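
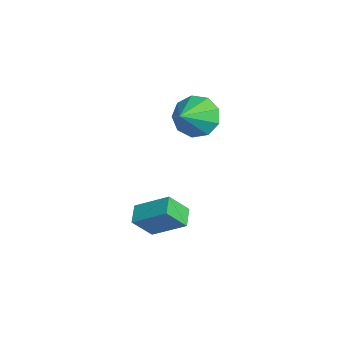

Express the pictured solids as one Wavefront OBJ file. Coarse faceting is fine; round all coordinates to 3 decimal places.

v 0.591 0.411 -3.502
v 1.226 1.613 -2.62
v 0.413 1.173 -4.412
v 1.048 2.375 -3.53
v 1.372 0.225 -3.81
v 2.007 1.427 -2.928
v 1.194 0.987 -4.72
v 1.829 2.189 -3.838
v -3.584 3.233 -1.685
v -2.874 3.618 -2.292
v -2.396 2.447 -0.795
v -2.989 4.046 -1.761
v -3.382 4.093 -1.195
v -3.87 3.738 -0.858
v -4.224 3.147 -0.909
v -4.278 2.596 -1.322
v -4.008 2.344 -1.906
v -3.539 2.507 -2.386
v -3.091 3.011 -2.539
f 2 4 1
f 5 2 1
f 1 4 3
f 3 5 1
f 2 8 4
f 6 2 5
f 6 8 2
f 4 8 3
f 7 5 3
f 3 8 7
f 7 6 5
f 8 6 7
f 10 9 12
f 10 12 11
f 12 9 13
f 12 13 11
f 13 9 14
f 13 14 11
f 14 9 15
f 14 15 11
f 15 9 16
f 15 16 11
f 16 9 17
f 16 17 11
f 17 9 18
f 17 18 11
f 18 9 19
f 18 19 11
f 19 9 10
f 19 10 11



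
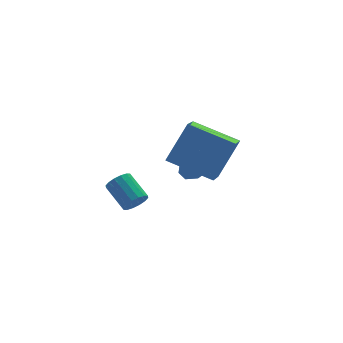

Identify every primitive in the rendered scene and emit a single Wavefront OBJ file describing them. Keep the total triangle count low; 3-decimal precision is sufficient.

v 1.325 1.024 0.766
v 1.936 0.743 1.142
v 0.675 0.956 1.774
v 1.908 1.332 1.163
v 1.539 1.739 0.952
v 1.044 1.728 0.633
v 0.713 1.304 0.391
v 0.741 0.716 0.37
v 1.11 0.308 0.581
v 1.605 0.319 0.9
v -0.845 2.104 -1.521
v -0.322 2.341 -1.728
v -0.592 3.533 -1.045
v -1.115 3.296 -0.839
v -0.538 2.417 -1.946
v -0.808 3.609 -1.263
v -0.836 2.409 -2.05
v -1.106 3.601 -1.367
v -1.136 2.319 -2.012
v -1.406 3.511 -1.33
v -1.359 2.172 -1.843
v -1.629 3.364 -1.161
v -1.443 2.007 -1.588
v -1.714 3.199 -0.905
v -1.368 1.867 -1.315
v -1.638 3.059 -0.632
v -1.152 1.791 -1.097
v -1.422 2.983 -0.414
v -0.854 1.799 -0.993
v -1.124 2.991 -0.31
v -0.554 1.889 -1.03
v -0.824 3.081 -0.348
v -0.331 2.036 -1.199
v -0.601 3.228 -0.517
v -0.246 2.201 -1.455
v -0.517 3.393 -0.772
v -0.894 -0.932 3.05
v 0.186 -0.643 4.659
v -0.164 0.108 2.373
v 0.916 0.398 3.982
v 0.484 -2.338 2.378
v 1.564 -2.048 3.987
v 1.214 -1.297 1.701
v 2.294 -1.008 3.31
f 2 1 4
f 2 4 3
f 4 1 5
f 4 5 3
f 5 1 6
f 5 6 3
f 6 1 7
f 6 7 3
f 7 1 8
f 7 8 3
f 8 1 9
f 8 9 3
f 9 1 10
f 9 10 3
f 10 1 2
f 10 2 3
f 12 11 15
f 12 15 13
f 13 15 16
f 13 16 14
f 15 11 17
f 15 17 16
f 16 17 18
f 16 18 14
f 17 11 19
f 17 19 18
f 18 19 20
f 18 20 14
f 19 11 21
f 19 21 20
f 20 21 22
f 20 22 14
f 21 11 23
f 21 23 22
f 22 23 24
f 22 24 14
f 23 11 25
f 23 25 24
f 24 25 26
f 24 26 14
f 25 11 27
f 25 27 26
f 26 27 28
f 26 28 14
f 27 11 29
f 27 29 28
f 28 29 30
f 28 30 14
f 29 11 31
f 29 31 30
f 30 31 32
f 30 32 14
f 31 11 33
f 31 33 32
f 32 33 34
f 32 34 14
f 33 11 35
f 33 35 34
f 34 35 36
f 34 36 14
f 35 11 12
f 35 12 36
f 36 12 13
f 36 13 14
f 38 40 37
f 41 38 37
f 37 40 39
f 39 41 37
f 38 44 40
f 42 38 41
f 42 44 38
f 40 44 39
f 43 41 39
f 39 44 43
f 43 42 41
f 44 42 43



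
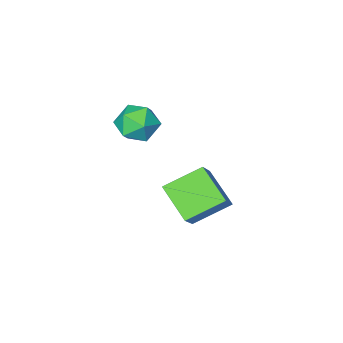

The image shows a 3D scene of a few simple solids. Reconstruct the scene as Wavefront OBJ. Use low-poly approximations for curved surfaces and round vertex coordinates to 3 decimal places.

v -3.716 4.356 -2.148
v -3.667 2.597 -1.04
v -2.732 5.242 -0.785
v -2.682 3.482 0.323
v -1.938 3.818 -3.083
v -1.888 2.058 -1.975
v -0.953 4.703 -1.72
v -0.904 2.944 -0.612
v -1.1 2.614 3.358
v -0.251 2.752 2.649
v -0.369 1.068 3.931
v 0.48 1.206 3.222
v 0.372 1.883 4.101
v -0.08 2.838 3.747
v -0.54 0.982 2.833
v -0.992 1.937 2.479
v 0.095 1.744 2.325
v 0.659 2.301 3.109
v -1.279 1.519 3.471
v -0.715 2.076 4.255
f 2 4 1
f 5 2 1
f 1 4 3
f 3 5 1
f 2 8 4
f 6 2 5
f 6 8 2
f 4 8 3
f 7 5 3
f 3 8 7
f 7 6 5
f 8 6 7
f 9 20 14
f 9 14 10
f 9 10 16
f 9 16 19
f 9 19 20
f 10 14 18
f 14 20 13
f 20 19 11
f 19 16 15
f 16 10 17
f 12 18 13
f 12 13 11
f 12 11 15
f 12 15 17
f 12 17 18
f 13 18 14
f 11 13 20
f 15 11 19
f 17 15 16
f 18 17 10



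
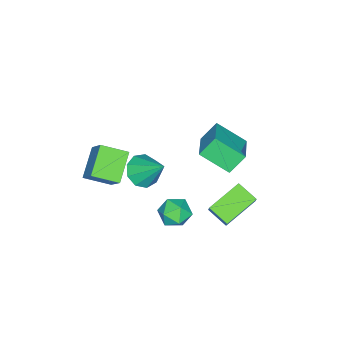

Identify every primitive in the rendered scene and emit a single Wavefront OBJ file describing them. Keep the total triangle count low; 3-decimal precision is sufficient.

v 1.556 1.45 -1.03
v 2.041 2.176 -1.492
v 2.599 0.384 -1.608
v 3.084 1.11 -2.07
v 3.104 1.053 -1.084
v 2.459 1.711 -0.727
v 2.181 0.849 -2.373
v 1.536 1.507 -2.016
v 2.428 1.804 -2.323
v 2.998 1.93 -1.526
v 1.642 0.63 -1.574
v 2.212 0.756 -0.777
v 0.065 3.1 -4.038
v -0.155 1.892 -3.477
v -1.863 3.805 -3.277
v -2.083 2.597 -2.716
v 0.443 3.363 -3.324
v 0.223 2.155 -2.763
v -1.485 4.068 -2.563
v -1.705 2.86 -2.002
v -4.139 0.151 -0.233
v -2.345 1.05 0.513
v -4.506 1.815 -1.355
v -2.713 2.714 -0.609
v -3.407 -0.414 -1.311
v -1.614 0.485 -0.565
v -3.775 1.25 -2.433
v -1.981 2.149 -1.687
v 1.456 -3.141 -2.427
v 2.164 -4.475 -1.84
v -0.147 -3.526 -1.367
v 0.561 -4.86 -0.78
v 2.159 -2.14 -1
v 2.867 -3.474 -0.413
v 0.556 -2.525 0.06
v 1.264 -3.859 0.647
v 1.401 -1.17 -0.092
v 1.853 -1.876 0.523
v 1.659 0.27 1.372
v 2.344 -1.555 0.12
v 2.393 -1.053 -0.382
v 1.978 -0.607 -0.748
v 1.293 -0.424 -0.808
v 0.659 -0.59 -0.532
v 0.372 -1.028 -0.051
v 0.566 -1.533 0.412
v 1.151 -1.868 0.638
f 1 12 6
f 1 6 2
f 1 2 8
f 1 8 11
f 1 11 12
f 2 6 10
f 6 12 5
f 12 11 3
f 11 8 7
f 8 2 9
f 4 10 5
f 4 5 3
f 4 3 7
f 4 7 9
f 4 9 10
f 5 10 6
f 3 5 12
f 7 3 11
f 9 7 8
f 10 9 2
f 14 16 13
f 17 14 13
f 13 16 15
f 15 17 13
f 14 20 16
f 18 14 17
f 18 20 14
f 16 20 15
f 19 17 15
f 15 20 19
f 19 18 17
f 20 18 19
f 22 24 21
f 25 22 21
f 21 24 23
f 23 25 21
f 22 28 24
f 26 22 25
f 26 28 22
f 24 28 23
f 27 25 23
f 23 28 27
f 27 26 25
f 28 26 27
f 30 32 29
f 33 30 29
f 29 32 31
f 31 33 29
f 30 36 32
f 34 30 33
f 34 36 30
f 32 36 31
f 35 33 31
f 31 36 35
f 35 34 33
f 36 34 35
f 38 37 40
f 38 40 39
f 40 37 41
f 40 41 39
f 41 37 42
f 41 42 39
f 42 37 43
f 42 43 39
f 43 37 44
f 43 44 39
f 44 37 45
f 44 45 39
f 45 37 46
f 45 46 39
f 46 37 47
f 46 47 39
f 47 37 38
f 47 38 39



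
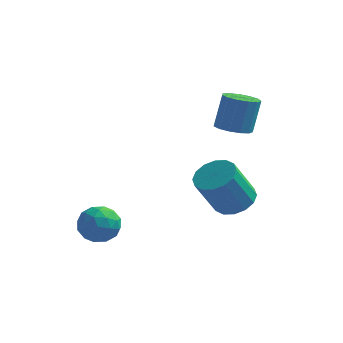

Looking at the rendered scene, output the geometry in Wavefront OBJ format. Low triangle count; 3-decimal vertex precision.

v 1.723 1.202 2.054
v 2.556 1.345 1.899
v 2.771 1.881 3.551
v 1.937 1.738 3.706
v 2.325 1.758 1.795
v 2.54 2.294 3.447
v 1.903 1.995 1.773
v 2.118 2.531 3.425
v 1.423 1.979 1.841
v 1.638 2.516 3.493
v 1.039 1.717 1.976
v 1.253 2.253 3.628
v 0.871 1.292 2.136
v 1.086 1.828 3.788
v 0.974 0.838 2.27
v 1.189 1.374 3.922
v 1.315 0.499 2.335
v 1.529 1.035 3.987
v 1.785 0.384 2.311
v 1.999 0.92 3.963
v 2.235 0.528 2.206
v 2.45 1.064 3.858
v 2.523 0.887 2.052
v 2.737 1.423 3.704
v 2.44 -0.992 -0.986
v 3.358 -0.893 -0.602
v 2.678 -1.69 1.23
v 1.76 -1.788 0.846
v 3.12 -0.446 -0.496
v 2.44 -1.243 1.336
v 2.7 -0.145 -0.521
v 2.019 -0.942 1.31
v 2.21 -0.071 -0.671
v 1.529 -0.868 1.161
v 1.781 -0.244 -0.905
v 1.101 -1.04 0.927
v 1.53 -0.617 -1.161
v 0.85 -1.413 0.671
v 1.522 -1.09 -1.37
v 0.842 -1.887 0.462
v 1.76 -1.537 -1.476
v 1.08 -2.334 0.356
v 2.181 -1.838 -1.45
v 1.5 -2.635 0.381
v 2.671 -1.912 -1.301
v 1.99 -2.709 0.531
v 3.099 -1.74 -1.067
v 2.419 -2.536 0.765
v 3.35 -1.367 -0.811
v 2.67 -2.163 1.021
v -2.675 -3.01 -2.66
v -2.102 -2.835 -1.861
v -3.278 -4.325 -1.939
v -2.705 -4.15 -1.14
v -3.465 -3.539 -1.353
v -3.093 -2.726 -1.798
v -2.287 -4.434 -2.002
v -1.915 -3.621 -2.447
v -1.862 -3.715 -1.454
v -2.59 -3.161 -1.053
v -2.79 -3.999 -2.747
v -3.518 -3.445 -2.346
v -2.336 -2.807 -2.324
v -3.044 -4.353 -1.476
v -3.491 -3.994 -1.601
v -3.154 -3.891 -1.132
v -2.918 -2.743 -2.287
v -2.581 -2.64 -1.817
v -3.383 -3.054 -1.519
v -2.799 -4.52 -1.983
v -2.462 -4.417 -1.513
v -2.226 -3.269 -2.668
v -1.889 -3.166 -2.199
v -1.997 -4.106 -2.281
v -1.858 -3.221 -1.615
v -2.212 -3.994 -1.191
v -1.966 -4.161 -1.698
v -1.748 -3.684 -1.96
v -2.286 -2.896 -1.379
v -2.64 -3.669 -0.955
v -3.087 -3.309 -1.081
v -2.868 -2.832 -1.342
v -2.145 -3.413 -1.14
v -2.74 -3.491 -2.845
v -3.094 -4.264 -2.421
v -2.512 -4.328 -2.458
v -2.293 -3.851 -2.719
v -3.168 -3.166 -2.609
v -3.522 -3.939 -2.185
v -3.632 -3.476 -1.84
v -3.414 -2.999 -2.102
v -3.235 -3.747 -2.66
f 2 1 5
f 2 5 3
f 3 5 6
f 3 6 4
f 5 1 7
f 5 7 6
f 6 7 8
f 6 8 4
f 7 1 9
f 7 9 8
f 8 9 10
f 8 10 4
f 9 1 11
f 9 11 10
f 10 11 12
f 10 12 4
f 11 1 13
f 11 13 12
f 12 13 14
f 12 14 4
f 13 1 15
f 13 15 14
f 14 15 16
f 14 16 4
f 15 1 17
f 15 17 16
f 16 17 18
f 16 18 4
f 17 1 19
f 17 19 18
f 18 19 20
f 18 20 4
f 19 1 21
f 19 21 20
f 20 21 22
f 20 22 4
f 21 1 23
f 21 23 22
f 22 23 24
f 22 24 4
f 23 1 2
f 23 2 24
f 24 2 3
f 24 3 4
f 26 25 29
f 26 29 27
f 27 29 30
f 27 30 28
f 29 25 31
f 29 31 30
f 30 31 32
f 30 32 28
f 31 25 33
f 31 33 32
f 32 33 34
f 32 34 28
f 33 25 35
f 33 35 34
f 34 35 36
f 34 36 28
f 35 25 37
f 35 37 36
f 36 37 38
f 36 38 28
f 37 25 39
f 37 39 38
f 38 39 40
f 38 40 28
f 39 25 41
f 39 41 40
f 40 41 42
f 40 42 28
f 41 25 43
f 41 43 42
f 42 43 44
f 42 44 28
f 43 25 45
f 43 45 44
f 44 45 46
f 44 46 28
f 45 25 47
f 45 47 46
f 46 47 48
f 46 48 28
f 47 25 49
f 47 49 48
f 48 49 50
f 48 50 28
f 49 25 26
f 49 26 50
f 50 26 27
f 50 27 28
f 51 88 67
f 88 62 91
f 67 91 56
f 88 91 67
f 51 67 63
f 67 56 68
f 63 68 52
f 67 68 63
f 51 63 72
f 63 52 73
f 72 73 58
f 63 73 72
f 51 72 84
f 72 58 87
f 84 87 61
f 72 87 84
f 51 84 88
f 84 61 92
f 88 92 62
f 84 92 88
f 52 68 79
f 68 56 82
f 79 82 60
f 68 82 79
f 56 91 69
f 91 62 90
f 69 90 55
f 91 90 69
f 62 92 89
f 92 61 85
f 89 85 53
f 92 85 89
f 61 87 86
f 87 58 74
f 86 74 57
f 87 74 86
f 58 73 78
f 73 52 75
f 78 75 59
f 73 75 78
f 54 80 66
f 80 60 81
f 66 81 55
f 80 81 66
f 54 66 64
f 66 55 65
f 64 65 53
f 66 65 64
f 54 64 71
f 64 53 70
f 71 70 57
f 64 70 71
f 54 71 76
f 71 57 77
f 76 77 59
f 71 77 76
f 54 76 80
f 76 59 83
f 80 83 60
f 76 83 80
f 55 81 69
f 81 60 82
f 69 82 56
f 81 82 69
f 53 65 89
f 65 55 90
f 89 90 62
f 65 90 89
f 57 70 86
f 70 53 85
f 86 85 61
f 70 85 86
f 59 77 78
f 77 57 74
f 78 74 58
f 77 74 78
f 60 83 79
f 83 59 75
f 79 75 52
f 83 75 79



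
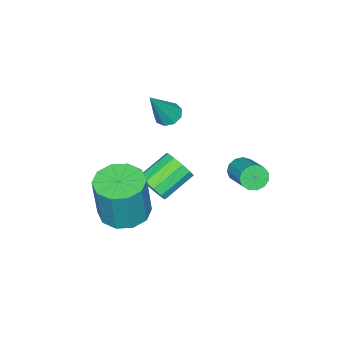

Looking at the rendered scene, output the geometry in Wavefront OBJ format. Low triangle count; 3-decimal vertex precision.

v -1.707 -0.641 2.862
v -1.215 -0.456 2.572
v -0.693 -0.779 4.498
v -1.417 -0.134 2.725
v -1.755 -0.048 2.942
v -2.071 -0.241 3.121
v -2.216 -0.62 3.179
v -2.123 -1.009 3.088
v -1.835 -1.227 2.892
v -1.487 -1.17 2.681
v -1.242 -0.866 2.555
v 2.523 0.406 0.517
v 3.105 1.246 0.387
v 3.48 1.313 2.493
v 2.897 0.474 2.623
v 2.506 1.436 0.487
v 2.881 1.503 2.593
v 1.913 1.233 0.599
v 2.288 1.3 2.705
v 1.553 0.714 0.679
v 1.928 0.781 2.785
v 1.564 0.078 0.698
v 1.938 0.145 2.804
v 1.94 -0.433 0.647
v 2.315 -0.366 2.753
v 2.539 -0.623 0.547
v 2.914 -0.556 2.653
v 3.132 -0.42 0.435
v 3.507 -0.353 2.541
v 3.492 0.099 0.355
v 3.867 0.166 2.461
v 3.482 0.735 0.336
v 3.856 0.802 2.442
v 1.243 0.725 1.119
v 1.644 1.131 1.59
v 0.358 1.542 2.331
v -0.043 1.135 1.861
v 1.526 1.398 1.237
v 0.24 1.809 1.979
v 1.3 1.408 0.84
v 0.014 1.818 1.582
v 1.052 1.156 0.549
v -0.234 1.567 1.291
v 0.877 0.74 0.476
v -0.409 1.151 1.218
v 0.842 0.318 0.649
v -0.444 0.729 1.39
v 0.96 0.051 1.001
v -0.326 0.462 1.743
v 1.186 0.042 1.398
v -0.1 0.452 2.14
v 1.434 0.293 1.689
v 0.148 0.704 2.431
v 1.609 0.709 1.762
v 0.323 1.12 2.504
v -1.962 2.7 0.944
v -1.579 2.707 0.482
v -0.815 3.808 1.134
v -1.198 3.8 1.596
v -1.826 2.925 0.405
v -1.062 4.025 1.057
v -2.116 3.071 0.498
v -1.352 4.171 1.15
v -2.357 3.099 0.733
v -1.594 4.199 1.385
v -2.473 3 1.035
v -1.709 4.101 1.687
v -2.426 2.806 1.308
v -1.663 3.907 1.96
v -2.232 2.578 1.466
v -1.469 3.679 2.118
v -1.952 2.389 1.457
v -1.189 3.49 2.109
v -1.675 2.298 1.286
v -0.912 3.399 1.938
v -1.489 2.335 1.006
v -0.726 3.436 1.658
v -1.453 2.487 0.707
v -0.69 3.588 1.359
f 2 1 4
f 2 4 3
f 4 1 5
f 4 5 3
f 5 1 6
f 5 6 3
f 6 1 7
f 6 7 3
f 7 1 8
f 7 8 3
f 8 1 9
f 8 9 3
f 9 1 10
f 9 10 3
f 10 1 11
f 10 11 3
f 11 1 2
f 11 2 3
f 13 12 16
f 13 16 14
f 14 16 17
f 14 17 15
f 16 12 18
f 16 18 17
f 17 18 19
f 17 19 15
f 18 12 20
f 18 20 19
f 19 20 21
f 19 21 15
f 20 12 22
f 20 22 21
f 21 22 23
f 21 23 15
f 22 12 24
f 22 24 23
f 23 24 25
f 23 25 15
f 24 12 26
f 24 26 25
f 25 26 27
f 25 27 15
f 26 12 28
f 26 28 27
f 27 28 29
f 27 29 15
f 28 12 30
f 28 30 29
f 29 30 31
f 29 31 15
f 30 12 32
f 30 32 31
f 31 32 33
f 31 33 15
f 32 12 13
f 32 13 33
f 33 13 14
f 33 14 15
f 35 34 38
f 35 38 36
f 36 38 39
f 36 39 37
f 38 34 40
f 38 40 39
f 39 40 41
f 39 41 37
f 40 34 42
f 40 42 41
f 41 42 43
f 41 43 37
f 42 34 44
f 42 44 43
f 43 44 45
f 43 45 37
f 44 34 46
f 44 46 45
f 45 46 47
f 45 47 37
f 46 34 48
f 46 48 47
f 47 48 49
f 47 49 37
f 48 34 50
f 48 50 49
f 49 50 51
f 49 51 37
f 50 34 52
f 50 52 51
f 51 52 53
f 51 53 37
f 52 34 54
f 52 54 53
f 53 54 55
f 53 55 37
f 54 34 35
f 54 35 55
f 55 35 36
f 55 36 37
f 57 56 60
f 57 60 58
f 58 60 61
f 58 61 59
f 60 56 62
f 60 62 61
f 61 62 63
f 61 63 59
f 62 56 64
f 62 64 63
f 63 64 65
f 63 65 59
f 64 56 66
f 64 66 65
f 65 66 67
f 65 67 59
f 66 56 68
f 66 68 67
f 67 68 69
f 67 69 59
f 68 56 70
f 68 70 69
f 69 70 71
f 69 71 59
f 70 56 72
f 70 72 71
f 71 72 73
f 71 73 59
f 72 56 74
f 72 74 73
f 73 74 75
f 73 75 59
f 74 56 76
f 74 76 75
f 75 76 77
f 75 77 59
f 76 56 78
f 76 78 77
f 77 78 79
f 77 79 59
f 78 56 57
f 78 57 79
f 79 57 58
f 79 58 59



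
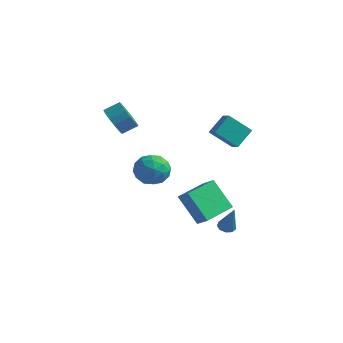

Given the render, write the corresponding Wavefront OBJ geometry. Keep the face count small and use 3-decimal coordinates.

v 2.197 -0.485 2.597
v 1.197 -1.197 3.7
v 2.375 0.585 3.449
v 1.376 -0.126 4.552
v 2.824 -0.854 2.928
v 1.825 -1.565 4.031
v 3.003 0.217 3.78
v 2.003 -0.495 4.883
v -4.174 -2.474 3.461
v -3.607 -2.397 2.69
v -3.02 -1.729 3.188
v -3.586 -1.806 3.959
v -3.925 -2.071 2.626
v -3.337 -1.403 3.124
v -4.299 -1.837 2.754
v -3.712 -1.169 3.252
v -4.645 -1.749 3.043
v -4.057 -1.081 3.542
v -4.882 -1.828 3.429
v -4.295 -1.159 3.927
v -4.958 -2.054 3.821
v -4.37 -1.385 4.32
v -4.854 -2.377 4.132
v -4.266 -1.708 4.63
v -4.594 -2.722 4.288
v -4.006 -2.053 4.786
v -4.238 -3.01 4.255
v -3.65 -2.341 4.753
v -3.867 -3.176 4.04
v -3.279 -2.507 4.538
v -3.566 -3.181 3.693
v -2.979 -2.512 4.191
v -3.405 -3.024 3.292
v -2.817 -2.355 3.79
v -3.42 -2.741 2.93
v -2.832 -2.073 3.428
v 1.558 -2.765 -2.461
v 0.296 -2.753 -0.795
v 1.857 -0.788 -2.248
v 0.595 -0.777 -0.582
v 2.325 -2.943 -1.878
v 1.063 -2.932 -0.212
v 2.624 -0.967 -1.665
v 1.362 -0.955 0.001
v -3.619 0.896 -0.645
v -2.58 0.703 -1.032
v -4.1 -0.803 -1.088
v -3.061 -0.996 -1.475
v -3.235 -0.862 -0.371
v -2.937 0.188 -0.098
v -3.743 -0.288 -2.022
v -3.445 0.762 -1.749
v -2.657 -0.029 -1.883
v -2.343 -0.384 -0.863
v -4.337 0.284 -1.257
v -4.023 -0.071 -0.237
v -3.057 0.949 -0.8
v -3.623 -1.049 -1.32
v -3.725 -0.97 -0.672
v -3.114 -1.083 -0.899
v -3.267 0.646 -0.251
v -2.657 0.532 -0.478
v -3.041 -0.387 -0.09
v -4.023 -0.632 -1.642
v -3.413 -0.746 -1.869
v -3.566 0.983 -1.221
v -2.955 0.87 -1.448
v -3.639 0.287 -2.03
v -2.492 0.405 -1.527
v -2.775 -0.594 -1.788
v -3.175 -0.177 -2.11
v -3 0.44 -1.949
v -2.307 0.196 -0.928
v -2.59 -0.802 -1.188
v -2.692 -0.724 -0.539
v -2.517 -0.106 -0.378
v -2.352 -0.234 -1.428
v -4.09 0.702 -0.932
v -4.373 -0.296 -1.192
v -4.163 0.006 -1.742
v -3.988 0.624 -1.581
v -3.905 0.494 -0.332
v -4.188 -0.505 -0.593
v -3.68 -0.54 -0.171
v -3.505 0.077 -0.01
v -4.328 0.134 -0.692
v 1.623 -0.022 -3.964
v 2.097 0.183 -4.122
v 2.297 -0.298 -2.296
v 1.88 0.452 -3.99
v 1.543 0.498 -3.846
v 1.244 0.302 -3.757
v 1.122 -0.047 -3.766
v 1.234 -0.384 -3.867
v 1.529 -0.552 -4.013
v 1.867 -0.472 -4.137
v 2.092 -0.182 -4.18
f 2 4 1
f 5 2 1
f 1 4 3
f 3 5 1
f 2 8 4
f 6 2 5
f 6 8 2
f 4 8 3
f 7 5 3
f 3 8 7
f 7 6 5
f 8 6 7
f 10 9 13
f 10 13 11
f 11 13 14
f 11 14 12
f 13 9 15
f 13 15 14
f 14 15 16
f 14 16 12
f 15 9 17
f 15 17 16
f 16 17 18
f 16 18 12
f 17 9 19
f 17 19 18
f 18 19 20
f 18 20 12
f 19 9 21
f 19 21 20
f 20 21 22
f 20 22 12
f 21 9 23
f 21 23 22
f 22 23 24
f 22 24 12
f 23 9 25
f 23 25 24
f 24 25 26
f 24 26 12
f 25 9 27
f 25 27 26
f 26 27 28
f 26 28 12
f 27 9 29
f 27 29 28
f 28 29 30
f 28 30 12
f 29 9 31
f 29 31 30
f 30 31 32
f 30 32 12
f 31 9 33
f 31 33 32
f 32 33 34
f 32 34 12
f 33 9 35
f 33 35 34
f 34 35 36
f 34 36 12
f 35 9 10
f 35 10 36
f 36 10 11
f 36 11 12
f 38 40 37
f 41 38 37
f 37 40 39
f 39 41 37
f 38 44 40
f 42 38 41
f 42 44 38
f 40 44 39
f 43 41 39
f 39 44 43
f 43 42 41
f 44 42 43
f 45 82 61
f 82 56 85
f 61 85 50
f 82 85 61
f 45 61 57
f 61 50 62
f 57 62 46
f 61 62 57
f 45 57 66
f 57 46 67
f 66 67 52
f 57 67 66
f 45 66 78
f 66 52 81
f 78 81 55
f 66 81 78
f 45 78 82
f 78 55 86
f 82 86 56
f 78 86 82
f 46 62 73
f 62 50 76
f 73 76 54
f 62 76 73
f 50 85 63
f 85 56 84
f 63 84 49
f 85 84 63
f 56 86 83
f 86 55 79
f 83 79 47
f 86 79 83
f 55 81 80
f 81 52 68
f 80 68 51
f 81 68 80
f 52 67 72
f 67 46 69
f 72 69 53
f 67 69 72
f 48 74 60
f 74 54 75
f 60 75 49
f 74 75 60
f 48 60 58
f 60 49 59
f 58 59 47
f 60 59 58
f 48 58 65
f 58 47 64
f 65 64 51
f 58 64 65
f 48 65 70
f 65 51 71
f 70 71 53
f 65 71 70
f 48 70 74
f 70 53 77
f 74 77 54
f 70 77 74
f 49 75 63
f 75 54 76
f 63 76 50
f 75 76 63
f 47 59 83
f 59 49 84
f 83 84 56
f 59 84 83
f 51 64 80
f 64 47 79
f 80 79 55
f 64 79 80
f 53 71 72
f 71 51 68
f 72 68 52
f 71 68 72
f 54 77 73
f 77 53 69
f 73 69 46
f 77 69 73
f 88 87 90
f 88 90 89
f 90 87 91
f 90 91 89
f 91 87 92
f 91 92 89
f 92 87 93
f 92 93 89
f 93 87 94
f 93 94 89
f 94 87 95
f 94 95 89
f 95 87 96
f 95 96 89
f 96 87 97
f 96 97 89
f 97 87 88
f 97 88 89



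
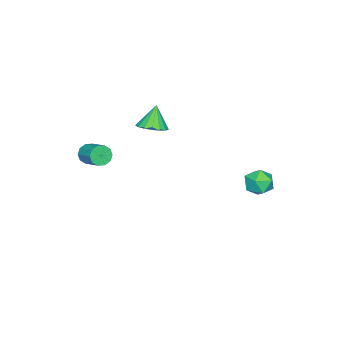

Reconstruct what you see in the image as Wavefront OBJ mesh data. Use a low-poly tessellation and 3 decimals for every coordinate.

v -1.6 -3.036 0.381
v -0.848 -2.619 0.735
v -2.22 -3.104 1.779
v -1.118 -2.281 0.631
v -1.499 -2.116 0.471
v -1.903 -2.162 0.29
v -2.238 -2.408 0.129
v -2.427 -2.798 0.027
v -2.426 -3.242 0.006
v -2.236 -3.64 0.07
v -1.901 -3.899 0.206
v -1.497 -3.96 0.382
v -1.116 -3.81 0.558
v -0.847 -3.483 0.693
v -0.75 -3.053 0.757
v -1.998 4.094 -1.801
v -1.415 3.884 -2.516
v -2.685 2.736 -1.964
v -2.102 2.526 -2.679
v -1.767 2.58 -1.796
v -1.342 3.42 -1.695
v -2.758 3.2 -2.785
v -2.333 4.04 -2.684
v -1.884 3.332 -3.124
v -1.272 2.949 -2.513
v -2.828 3.671 -1.967
v -2.216 3.288 -1.356
v 2.675 -4.443 0.334
v 3.102 -4.397 -0.181
v 3.671 -3.29 0.392
v 3.245 -3.337 0.906
v 2.765 -4.175 -0.274
v 3.334 -3.068 0.299
v 2.394 -4.056 -0.135
v 2.963 -2.949 0.438
v 2.13 -4.085 0.183
v 2.699 -2.978 0.756
v 2.074 -4.251 0.558
v 2.643 -3.144 1.131
v 2.249 -4.49 0.848
v 2.818 -3.383 1.421
v 2.586 -4.712 0.941
v 3.155 -3.605 1.514
v 2.957 -4.831 0.802
v 3.526 -3.724 1.375
v 3.221 -4.802 0.484
v 3.79 -3.695 1.057
v 3.277 -4.636 0.109
v 3.846 -3.529 0.682
f 2 1 4
f 2 4 3
f 4 1 5
f 4 5 3
f 5 1 6
f 5 6 3
f 6 1 7
f 6 7 3
f 7 1 8
f 7 8 3
f 8 1 9
f 8 9 3
f 9 1 10
f 9 10 3
f 10 1 11
f 10 11 3
f 11 1 12
f 11 12 3
f 12 1 13
f 12 13 3
f 13 1 14
f 13 14 3
f 14 1 15
f 14 15 3
f 15 1 2
f 15 2 3
f 16 27 21
f 16 21 17
f 16 17 23
f 16 23 26
f 16 26 27
f 17 21 25
f 21 27 20
f 27 26 18
f 26 23 22
f 23 17 24
f 19 25 20
f 19 20 18
f 19 18 22
f 19 22 24
f 19 24 25
f 20 25 21
f 18 20 27
f 22 18 26
f 24 22 23
f 25 24 17
f 29 28 32
f 29 32 30
f 30 32 33
f 30 33 31
f 32 28 34
f 32 34 33
f 33 34 35
f 33 35 31
f 34 28 36
f 34 36 35
f 35 36 37
f 35 37 31
f 36 28 38
f 36 38 37
f 37 38 39
f 37 39 31
f 38 28 40
f 38 40 39
f 39 40 41
f 39 41 31
f 40 28 42
f 40 42 41
f 41 42 43
f 41 43 31
f 42 28 44
f 42 44 43
f 43 44 45
f 43 45 31
f 44 28 46
f 44 46 45
f 45 46 47
f 45 47 31
f 46 28 48
f 46 48 47
f 47 48 49
f 47 49 31
f 48 28 29
f 48 29 49
f 49 29 30
f 49 30 31



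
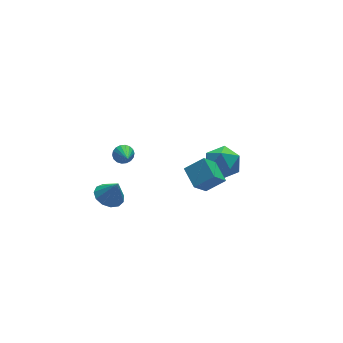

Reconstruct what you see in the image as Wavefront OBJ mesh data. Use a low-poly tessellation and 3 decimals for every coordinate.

v 4.037 3.568 -2.945
v 4.569 3.176 -3.945
v 2.491 2.464 -3.335
v 3.023 2.072 -4.335
v 3.449 1.747 -3.263
v 4.405 2.43 -3.022
v 2.655 3.21 -4.258
v 3.611 3.893 -4.017
v 3.715 2.955 -4.757
v 4.206 2.051 -4.141
v 2.854 3.589 -3.139
v 3.345 2.685 -2.523
v -3.342 1.333 1.623
v -2.891 1.481 2.005
v -3.618 0.127 2.417
v -3.106 1.604 2.116
v -3.368 1.672 2.13
v -3.626 1.674 2.043
v -3.827 1.608 1.873
v -3.932 1.487 1.653
v -3.92 1.337 1.428
v -3.794 1.185 1.241
v -3.579 1.063 1.13
v -3.316 0.994 1.117
v -3.059 0.993 1.204
v -2.858 1.059 1.374
v -2.753 1.179 1.593
v -2.765 1.33 1.819
v -3.891 2.186 -2.778
v -3.085 2.578 -2.937
v -3.469 1.834 -1.502
v -3.386 2.942 -2.737
v -3.848 3.066 -2.55
v -4.323 2.91 -2.436
v -4.661 2.525 -2.43
v -4.754 2.032 -2.535
v -4.574 1.588 -2.717
v -4.177 1.334 -2.919
v -3.689 1.35 -3.076
v -3.265 1.632 -3.138
v -3.04 2.09 -3.086
v 0.916 -0.226 -2.286
v -0.029 -0.62 -1.096
v 0.951 1.094 -1.822
v 0.006 0.701 -0.632
v 1.994 -0.521 -1.528
v 1.049 -0.914 -0.338
v 2.029 0.8 -1.064
v 1.084 0.406 0.126
f 1 12 6
f 1 6 2
f 1 2 8
f 1 8 11
f 1 11 12
f 2 6 10
f 6 12 5
f 12 11 3
f 11 8 7
f 8 2 9
f 4 10 5
f 4 5 3
f 4 3 7
f 4 7 9
f 4 9 10
f 5 10 6
f 3 5 12
f 7 3 11
f 9 7 8
f 10 9 2
f 14 13 16
f 14 16 15
f 16 13 17
f 16 17 15
f 17 13 18
f 17 18 15
f 18 13 19
f 18 19 15
f 19 13 20
f 19 20 15
f 20 13 21
f 20 21 15
f 21 13 22
f 21 22 15
f 22 13 23
f 22 23 15
f 23 13 24
f 23 24 15
f 24 13 25
f 24 25 15
f 25 13 26
f 25 26 15
f 26 13 27
f 26 27 15
f 27 13 28
f 27 28 15
f 28 13 14
f 28 14 15
f 30 29 32
f 30 32 31
f 32 29 33
f 32 33 31
f 33 29 34
f 33 34 31
f 34 29 35
f 34 35 31
f 35 29 36
f 35 36 31
f 36 29 37
f 36 37 31
f 37 29 38
f 37 38 31
f 38 29 39
f 38 39 31
f 39 29 40
f 39 40 31
f 40 29 41
f 40 41 31
f 41 29 30
f 41 30 31
f 43 45 42
f 46 43 42
f 42 45 44
f 44 46 42
f 43 49 45
f 47 43 46
f 47 49 43
f 45 49 44
f 48 46 44
f 44 49 48
f 48 47 46
f 49 47 48



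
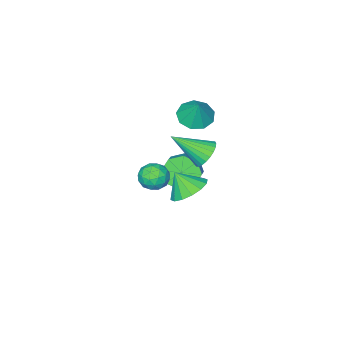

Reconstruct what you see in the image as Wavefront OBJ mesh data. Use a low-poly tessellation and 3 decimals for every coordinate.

v -1.933 -2.963 -2.07
v -1.533 -2.664 -2.866
v -0.688 -1.878 -2.147
v -1.087 -2.177 -1.35
v -2.088 -2.252 -2.665
v -1.242 -1.466 -1.945
v -2.551 -2.257 -2.114
v -1.706 -1.471 -1.395
v -2.653 -2.675 -1.538
v -1.807 -1.889 -0.819
v -2.332 -3.262 -1.273
v -1.487 -2.476 -0.554
v -1.778 -3.674 -1.475
v -0.932 -2.888 -0.755
v -1.314 -3.669 -2.025
v -0.469 -2.883 -1.306
v -1.213 -3.251 -2.601
v -0.367 -2.465 -1.882
v 0.46 0.031 -0.365
v 1.264 -0.294 -0.822
v 0.74 -0.611 0.585
v 1.411 0.127 -0.581
v 1.303 0.523 -0.282
v 0.97 0.786 -0.005
v 0.499 0.848 0.175
v 0.018 0.69 0.211
v -0.344 0.356 0.092
v -0.491 -0.066 -0.149
v -0.384 -0.461 -0.448
v -0.05 -0.725 -0.725
v 0.42 -0.786 -0.905
v 0.901 -0.628 -0.94
v -0.259 0.316 1.857
v 0.136 0.077 1.228
v 0.799 -0.796 2.943
v 0.301 0.318 1.314
v 0.38 0.559 1.483
v 0.363 0.762 1.708
v 0.25 0.898 1.956
v 0.06 0.945 2.19
v -0.178 0.896 2.372
v -0.429 0.759 2.476
v -0.654 0.554 2.486
v -0.819 0.313 2.4
v -0.899 0.073 2.232
v -0.881 -0.131 2.006
v -0.769 -0.266 1.758
v -0.579 -0.313 1.525
v -0.34 -0.264 1.342
v -0.089 -0.127 1.238
v 3.18 1.19 1.931
v 3.542 0.922 2.527
v 2.438 0.238 1.953
v 2.8 -0.03 2.549
v 2.385 0.587 2.611
v 2.843 1.176 2.598
v 3.137 -0.016 1.882
v 3.595 0.573 1.869
v 3.515 0.177 2.496
v 3.05 0.549 2.947
v 2.93 0.611 1.533
v 2.465 0.983 1.984
v 3.426 1.14 2.227
v 2.554 0.02 2.253
v 2.31 0.383 2.29
v 2.522 0.225 2.639
v 3.016 1.289 2.269
v 3.228 1.131 2.619
v 2.548 0.934 2.668
v 2.752 0.029 1.861
v 2.964 -0.129 2.211
v 3.458 0.935 1.841
v 3.67 0.777 2.19
v 3.432 0.226 1.812
v 3.623 0.544 2.559
v 3.187 -0.016 2.572
v 3.385 -0.007 2.181
v 3.654 0.339 2.173
v 3.35 0.763 2.824
v 2.914 0.203 2.837
v 2.67 0.566 2.874
v 2.939 0.912 2.866
v 3.334 0.325 2.806
v 3.066 0.957 1.643
v 2.63 0.397 1.656
v 3.041 0.248 1.614
v 3.31 0.594 1.606
v 2.793 1.176 1.908
v 2.357 0.616 1.921
v 2.326 0.821 2.307
v 2.595 1.167 2.299
v 2.646 0.835 1.674
v -2.984 -3.302 1.093
v -2.333 -3.927 1.21
v -2.656 -2.738 2.287
v -2.101 -3.432 0.913
v -2.282 -2.876 0.7
v -2.791 -2.519 0.671
v -3.39 -2.528 0.839
v -3.799 -2.899 1.127
v -3.826 -3.459 1.398
v -3.459 -3.945 1.527
v -2.87 -4.13 1.453
f 2 1 5
f 2 5 3
f 3 5 6
f 3 6 4
f 5 1 7
f 5 7 6
f 6 7 8
f 6 8 4
f 7 1 9
f 7 9 8
f 8 9 10
f 8 10 4
f 9 1 11
f 9 11 10
f 10 11 12
f 10 12 4
f 11 1 13
f 11 13 12
f 12 13 14
f 12 14 4
f 13 1 15
f 13 15 14
f 14 15 16
f 14 16 4
f 15 1 17
f 15 17 16
f 16 17 18
f 16 18 4
f 17 1 2
f 17 2 18
f 18 2 3
f 18 3 4
f 20 19 22
f 20 22 21
f 22 19 23
f 22 23 21
f 23 19 24
f 23 24 21
f 24 19 25
f 24 25 21
f 25 19 26
f 25 26 21
f 26 19 27
f 26 27 21
f 27 19 28
f 27 28 21
f 28 19 29
f 28 29 21
f 29 19 30
f 29 30 21
f 30 19 31
f 30 31 21
f 31 19 32
f 31 32 21
f 32 19 20
f 32 20 21
f 34 33 36
f 34 36 35
f 36 33 37
f 36 37 35
f 37 33 38
f 37 38 35
f 38 33 39
f 38 39 35
f 39 33 40
f 39 40 35
f 40 33 41
f 40 41 35
f 41 33 42
f 41 42 35
f 42 33 43
f 42 43 35
f 43 33 44
f 43 44 35
f 44 33 45
f 44 45 35
f 45 33 46
f 45 46 35
f 46 33 47
f 46 47 35
f 47 33 48
f 47 48 35
f 48 33 49
f 48 49 35
f 49 33 50
f 49 50 35
f 50 33 34
f 50 34 35
f 51 88 67
f 88 62 91
f 67 91 56
f 88 91 67
f 51 67 63
f 67 56 68
f 63 68 52
f 67 68 63
f 51 63 72
f 63 52 73
f 72 73 58
f 63 73 72
f 51 72 84
f 72 58 87
f 84 87 61
f 72 87 84
f 51 84 88
f 84 61 92
f 88 92 62
f 84 92 88
f 52 68 79
f 68 56 82
f 79 82 60
f 68 82 79
f 56 91 69
f 91 62 90
f 69 90 55
f 91 90 69
f 62 92 89
f 92 61 85
f 89 85 53
f 92 85 89
f 61 87 86
f 87 58 74
f 86 74 57
f 87 74 86
f 58 73 78
f 73 52 75
f 78 75 59
f 73 75 78
f 54 80 66
f 80 60 81
f 66 81 55
f 80 81 66
f 54 66 64
f 66 55 65
f 64 65 53
f 66 65 64
f 54 64 71
f 64 53 70
f 71 70 57
f 64 70 71
f 54 71 76
f 71 57 77
f 76 77 59
f 71 77 76
f 54 76 80
f 76 59 83
f 80 83 60
f 76 83 80
f 55 81 69
f 81 60 82
f 69 82 56
f 81 82 69
f 53 65 89
f 65 55 90
f 89 90 62
f 65 90 89
f 57 70 86
f 70 53 85
f 86 85 61
f 70 85 86
f 59 77 78
f 77 57 74
f 78 74 58
f 77 74 78
f 60 83 79
f 83 59 75
f 79 75 52
f 83 75 79
f 94 93 96
f 94 96 95
f 96 93 97
f 96 97 95
f 97 93 98
f 97 98 95
f 98 93 99
f 98 99 95
f 99 93 100
f 99 100 95
f 100 93 101
f 100 101 95
f 101 93 102
f 101 102 95
f 102 93 103
f 102 103 95
f 103 93 94
f 103 94 95



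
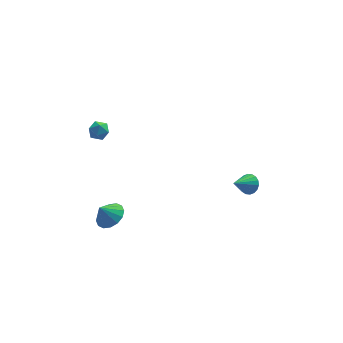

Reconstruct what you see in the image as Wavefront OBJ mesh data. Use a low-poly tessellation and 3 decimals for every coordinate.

v 4.524 -1.237 -1.496
v 4.94 -1.156 -0.939
v 3.476 -1.863 -0.624
v 4.777 -0.891 -0.943
v 4.565 -0.693 -1.057
v 4.344 -0.604 -1.257
v 4.159 -0.64 -1.505
v 4.046 -0.794 -1.752
v 4.028 -1.036 -1.947
v 4.108 -1.317 -2.053
v 4.27 -1.583 -2.049
v 4.483 -1.78 -1.935
v 4.704 -1.87 -1.734
v 4.889 -1.834 -1.486
v 5.002 -1.68 -1.24
v 5.02 -1.438 -1.045
v -4.007 0.442 4.166
v -3.687 0.585 3.58
v -4.053 -0.625 3.88
v -3.733 -0.482 3.294
v -3.397 -0.437 3.888
v -3.368 0.223 4.064
v -4.372 -0.263 3.396
v -4.343 0.397 3.572
v -3.912 0.149 3.104
v -3.309 0.042 3.408
v -4.431 -0.082 4.052
v -3.828 -0.189 4.356
v -3.637 -2.084 -2.22
v -2.853 -2.245 -1.727
v -4.243 -2.156 -1.28
v -2.907 -1.762 -1.724
v -3.156 -1.364 -1.854
v -3.534 -1.16 -2.082
v -3.94 -1.203 -2.347
v -4.264 -1.482 -2.578
v -4.421 -1.923 -2.713
v -4.368 -2.406 -2.715
v -4.119 -2.803 -2.585
v -3.741 -3.008 -2.357
v -3.335 -2.965 -2.093
v -3.01 -2.686 -1.862
f 2 1 4
f 2 4 3
f 4 1 5
f 4 5 3
f 5 1 6
f 5 6 3
f 6 1 7
f 6 7 3
f 7 1 8
f 7 8 3
f 8 1 9
f 8 9 3
f 9 1 10
f 9 10 3
f 10 1 11
f 10 11 3
f 11 1 12
f 11 12 3
f 12 1 13
f 12 13 3
f 13 1 14
f 13 14 3
f 14 1 15
f 14 15 3
f 15 1 16
f 15 16 3
f 16 1 2
f 16 2 3
f 17 28 22
f 17 22 18
f 17 18 24
f 17 24 27
f 17 27 28
f 18 22 26
f 22 28 21
f 28 27 19
f 27 24 23
f 24 18 25
f 20 26 21
f 20 21 19
f 20 19 23
f 20 23 25
f 20 25 26
f 21 26 22
f 19 21 28
f 23 19 27
f 25 23 24
f 26 25 18
f 30 29 32
f 30 32 31
f 32 29 33
f 32 33 31
f 33 29 34
f 33 34 31
f 34 29 35
f 34 35 31
f 35 29 36
f 35 36 31
f 36 29 37
f 36 37 31
f 37 29 38
f 37 38 31
f 38 29 39
f 38 39 31
f 39 29 40
f 39 40 31
f 40 29 41
f 40 41 31
f 41 29 42
f 41 42 31
f 42 29 30
f 42 30 31



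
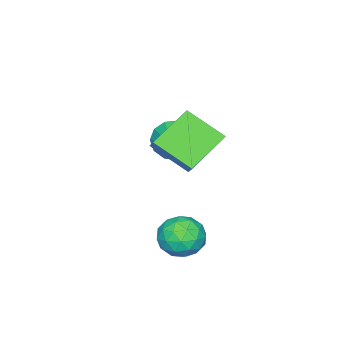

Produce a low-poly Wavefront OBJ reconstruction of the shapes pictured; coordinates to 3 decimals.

v -2.48 -1.483 -0.822
v -1.955 -1.642 -1.682
v -1.14 -0.757 -0.138
v -2.205 -1.128 -1.738
v -2.542 -0.726 -1.503
v -2.86 -0.564 -1.052
v -3.057 -0.694 -0.528
v -3.07 -1.075 -0.097
v -2.897 -1.585 0.104
v -2.591 -2.062 0.01
v -2.25 -2.356 -0.347
v -1.982 -2.372 -0.855
v -1.872 -2.106 -1.353
v 0.767 1.937 -2.655
v 1.3 2.568 -3.271
v 2.08 0.912 -2.569
v 2.613 1.543 -3.185
v 2.375 1.838 -2.226
v 1.564 2.471 -2.28
v 1.816 1.009 -3.56
v 1.005 1.642 -3.614
v 1.948 1.994 -3.831
v 2.294 2.507 -3.006
v 1.086 0.973 -2.834
v 1.432 1.486 -2.009
v 0.919 2.342 -2.971
v 2.461 1.138 -2.869
v 2.322 1.311 -2.306
v 2.635 1.682 -2.668
v 1.074 2.286 -2.388
v 1.387 2.656 -2.75
v 2.019 2.228 -2.136
v 1.993 0.824 -3.09
v 2.306 1.194 -3.452
v 0.745 1.798 -3.172
v 1.058 2.169 -3.534
v 1.361 1.252 -3.704
v 1.613 2.376 -3.662
v 2.384 1.773 -3.611
v 1.916 1.459 -3.831
v 1.439 1.831 -3.863
v 1.816 2.677 -3.177
v 2.588 2.075 -3.126
v 2.448 2.248 -2.563
v 1.971 2.621 -2.595
v 2.197 2.34 -3.506
v 0.792 1.405 -2.714
v 1.564 0.803 -2.663
v 1.409 0.859 -3.245
v 0.932 1.232 -3.277
v 0.996 1.707 -2.229
v 1.767 1.104 -2.178
v 1.941 1.649 -1.977
v 1.464 2.021 -2.009
v 1.183 1.14 -2.334
v 0.987 -0.238 1.1
v -0.784 0.092 2.121
v 0.666 1.339 0.034
v -1.104 1.669 1.055
v 1.384 0.211 1.645
v -0.386 0.541 2.666
v 1.064 1.788 0.579
v -0.707 2.118 1.6
f 2 1 4
f 2 4 3
f 4 1 5
f 4 5 3
f 5 1 6
f 5 6 3
f 6 1 7
f 6 7 3
f 7 1 8
f 7 8 3
f 8 1 9
f 8 9 3
f 9 1 10
f 9 10 3
f 10 1 11
f 10 11 3
f 11 1 12
f 11 12 3
f 12 1 13
f 12 13 3
f 13 1 2
f 13 2 3
f 14 51 30
f 51 25 54
f 30 54 19
f 51 54 30
f 14 30 26
f 30 19 31
f 26 31 15
f 30 31 26
f 14 26 35
f 26 15 36
f 35 36 21
f 26 36 35
f 14 35 47
f 35 21 50
f 47 50 24
f 35 50 47
f 14 47 51
f 47 24 55
f 51 55 25
f 47 55 51
f 15 31 42
f 31 19 45
f 42 45 23
f 31 45 42
f 19 54 32
f 54 25 53
f 32 53 18
f 54 53 32
f 25 55 52
f 55 24 48
f 52 48 16
f 55 48 52
f 24 50 49
f 50 21 37
f 49 37 20
f 50 37 49
f 21 36 41
f 36 15 38
f 41 38 22
f 36 38 41
f 17 43 29
f 43 23 44
f 29 44 18
f 43 44 29
f 17 29 27
f 29 18 28
f 27 28 16
f 29 28 27
f 17 27 34
f 27 16 33
f 34 33 20
f 27 33 34
f 17 34 39
f 34 20 40
f 39 40 22
f 34 40 39
f 17 39 43
f 39 22 46
f 43 46 23
f 39 46 43
f 18 44 32
f 44 23 45
f 32 45 19
f 44 45 32
f 16 28 52
f 28 18 53
f 52 53 25
f 28 53 52
f 20 33 49
f 33 16 48
f 49 48 24
f 33 48 49
f 22 40 41
f 40 20 37
f 41 37 21
f 40 37 41
f 23 46 42
f 46 22 38
f 42 38 15
f 46 38 42
f 57 59 56
f 60 57 56
f 56 59 58
f 58 60 56
f 57 63 59
f 61 57 60
f 61 63 57
f 59 63 58
f 62 60 58
f 58 63 62
f 62 61 60
f 63 61 62



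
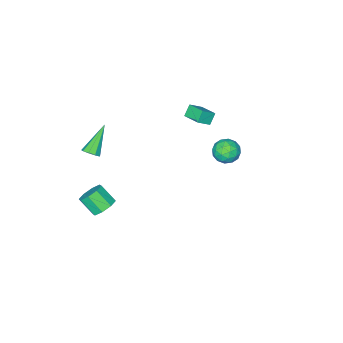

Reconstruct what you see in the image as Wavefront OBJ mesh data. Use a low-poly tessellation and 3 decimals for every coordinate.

v 3.268 -2.705 -3.81
v 4.054 -2.597 -3.917
v 4.297 -3.488 -3.016
v 3.512 -3.595 -2.91
v 3.822 -2.227 -3.488
v 4.066 -3.117 -2.587
v 3.266 -2.136 -3.248
v 3.51 -3.027 -2.347
v 2.711 -2.379 -3.338
v 2.955 -3.269 -2.437
v 2.483 -2.812 -3.704
v 2.726 -3.703 -2.803
v 2.714 -3.183 -4.133
v 2.958 -4.073 -3.232
v 3.27 -3.273 -4.373
v 3.514 -4.164 -3.472
v 3.825 -3.031 -4.283
v 4.069 -3.921 -3.382
v 4.055 -2.759 1.577
v 4.393 -2.542 1.952
v 2.725 -3.121 2.983
v 4.17 -2.274 1.81
v 3.893 -2.233 1.559
v 3.692 -2.438 1.316
v 3.661 -2.793 1.195
v 3.814 -3.132 1.252
v 4.08 -3.296 1.462
v 4.335 -3.209 1.725
v 4.458 -2.911 1.918
v 0.413 4.329 3.366
v 0.819 4.439 4.058
v -0.099 3.221 3.842
v 0.307 3.331 4.534
v -0.304 3.826 4.341
v 0.013 4.51 4.046
v 0.707 3.15 3.854
v 1.024 3.834 3.559
v 1.001 3.71 4.359
v 0.377 4.127 4.66
v 0.343 3.533 3.24
v -0.281 3.95 3.541
v 0.661 4.481 3.67
v 0.059 3.179 4.23
v -0.3 3.47 4.116
v -0.061 3.534 4.523
v 0.187 4.523 3.663
v 0.426 4.588 4.07
v -0.234 4.227 4.236
v 0.294 3.072 3.83
v 0.533 3.137 4.237
v 0.781 4.126 3.377
v 1.02 4.19 3.784
v 0.954 3.433 3.664
v 1.007 4.117 4.254
v 0.706 3.466 4.534
v 0.941 3.359 4.134
v 1.127 3.762 3.961
v 0.64 4.363 4.431
v 0.339 3.711 4.711
v -0.02 4.002 4.597
v 0.166 4.405 4.424
v 0.747 3.934 4.608
v 0.381 3.949 3.189
v 0.08 3.297 3.469
v 0.554 3.255 3.476
v 0.74 3.658 3.303
v 0.014 4.194 3.366
v -0.287 3.543 3.646
v -0.407 3.898 3.939
v -0.221 4.301 3.766
v -0.027 3.726 3.292
v -3.318 -1.851 1.638
v -2.557 -2.046 2.19
v -3.212 -0.676 1.907
v -2.452 -0.871 2.46
v -2.828 -1.749 1
v -2.068 -1.944 1.553
v -2.723 -0.574 1.27
v -1.962 -0.769 1.822
f 2 1 5
f 2 5 3
f 3 5 6
f 3 6 4
f 5 1 7
f 5 7 6
f 6 7 8
f 6 8 4
f 7 1 9
f 7 9 8
f 8 9 10
f 8 10 4
f 9 1 11
f 9 11 10
f 10 11 12
f 10 12 4
f 11 1 13
f 11 13 12
f 12 13 14
f 12 14 4
f 13 1 15
f 13 15 14
f 14 15 16
f 14 16 4
f 15 1 17
f 15 17 16
f 16 17 18
f 16 18 4
f 17 1 2
f 17 2 18
f 18 2 3
f 18 3 4
f 20 19 22
f 20 22 21
f 22 19 23
f 22 23 21
f 23 19 24
f 23 24 21
f 24 19 25
f 24 25 21
f 25 19 26
f 25 26 21
f 26 19 27
f 26 27 21
f 27 19 28
f 27 28 21
f 28 19 29
f 28 29 21
f 29 19 20
f 29 20 21
f 30 67 46
f 67 41 70
f 46 70 35
f 67 70 46
f 30 46 42
f 46 35 47
f 42 47 31
f 46 47 42
f 30 42 51
f 42 31 52
f 51 52 37
f 42 52 51
f 30 51 63
f 51 37 66
f 63 66 40
f 51 66 63
f 30 63 67
f 63 40 71
f 67 71 41
f 63 71 67
f 31 47 58
f 47 35 61
f 58 61 39
f 47 61 58
f 35 70 48
f 70 41 69
f 48 69 34
f 70 69 48
f 41 71 68
f 71 40 64
f 68 64 32
f 71 64 68
f 40 66 65
f 66 37 53
f 65 53 36
f 66 53 65
f 37 52 57
f 52 31 54
f 57 54 38
f 52 54 57
f 33 59 45
f 59 39 60
f 45 60 34
f 59 60 45
f 33 45 43
f 45 34 44
f 43 44 32
f 45 44 43
f 33 43 50
f 43 32 49
f 50 49 36
f 43 49 50
f 33 50 55
f 50 36 56
f 55 56 38
f 50 56 55
f 33 55 59
f 55 38 62
f 59 62 39
f 55 62 59
f 34 60 48
f 60 39 61
f 48 61 35
f 60 61 48
f 32 44 68
f 44 34 69
f 68 69 41
f 44 69 68
f 36 49 65
f 49 32 64
f 65 64 40
f 49 64 65
f 38 56 57
f 56 36 53
f 57 53 37
f 56 53 57
f 39 62 58
f 62 38 54
f 58 54 31
f 62 54 58
f 73 75 72
f 76 73 72
f 72 75 74
f 74 76 72
f 73 79 75
f 77 73 76
f 77 79 73
f 75 79 74
f 78 76 74
f 74 79 78
f 78 77 76
f 79 77 78



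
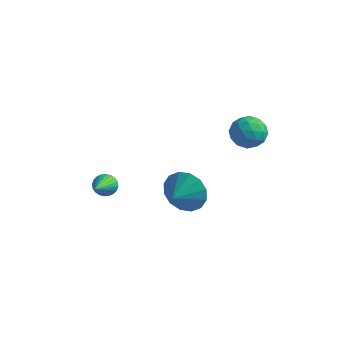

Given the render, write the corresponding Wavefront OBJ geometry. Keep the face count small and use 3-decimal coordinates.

v 0.873 2.068 0.143
v 1.654 2.015 0.505
v 0.726 0.685 0.255
v 1.507 0.632 0.617
v 0.858 1.004 1.045
v 0.949 1.859 0.976
v 1.431 0.841 -0.216
v 1.522 1.696 -0.285
v 1.999 1.257 0.283
v 1.645 1.357 1.062
v 0.735 1.343 -0.302
v 0.381 1.443 0.477
v 1.276 2.163 0.314
v 1.104 0.537 0.446
v 0.722 0.756 0.698
v 1.181 0.725 0.911
v 0.862 2.071 0.591
v 1.321 2.04 0.803
v 0.853 1.446 1.121
v 1.059 0.66 -0.043
v 1.518 0.629 0.169
v 1.199 1.975 -0.151
v 1.658 1.944 0.062
v 1.527 1.254 -0.361
v 1.938 1.686 0.396
v 1.852 0.873 0.462
v 1.807 0.996 -0.027
v 1.86 1.498 -0.068
v 1.73 1.745 0.854
v 1.644 0.932 0.921
v 1.262 1.151 1.172
v 1.315 1.654 1.131
v 1.933 1.299 0.724
v 0.736 1.768 -0.161
v 0.65 0.955 -0.094
v 1.065 1.046 -0.371
v 1.118 1.549 -0.412
v 0.528 1.827 0.298
v 0.442 1.014 0.364
v 0.52 1.202 0.828
v 0.573 1.704 0.787
v 0.447 1.401 0.036
v -2.868 -3.265 -1.58
v -2.562 -3.449 -1.999
v -2.372 -4.715 -0.58
v -2.42 -3.328 -1.893
v -2.346 -3.197 -1.74
v -2.351 -3.076 -1.563
v -2.435 -2.985 -1.388
v -2.585 -2.935 -1.242
v -2.778 -2.936 -1.148
v -2.984 -2.987 -1.12
v -3.173 -3.08 -1.161
v -3.315 -3.202 -1.267
v -3.389 -3.333 -1.42
v -3.384 -3.453 -1.597
v -3.3 -3.545 -1.772
v -3.15 -3.594 -1.918
v -2.957 -3.593 -2.012
v -2.751 -3.542 -2.04
v -0.033 -1.637 -1.897
v 0.428 -1.889 -2.783
v -0.007 -2.623 -1.603
v 0.827 -1.778 -2.447
v 0.995 -1.629 -1.963
v 0.887 -1.482 -1.462
v 0.533 -1.377 -1.077
v 0.027 -1.341 -0.913
v -0.495 -1.385 -1.012
v -0.893 -1.496 -1.348
v -1.061 -1.645 -1.832
v -0.954 -1.792 -2.333
v -0.6 -1.897 -2.717
v -0.094 -1.932 -2.882
f 1 38 17
f 38 12 41
f 17 41 6
f 38 41 17
f 1 17 13
f 17 6 18
f 13 18 2
f 17 18 13
f 1 13 22
f 13 2 23
f 22 23 8
f 13 23 22
f 1 22 34
f 22 8 37
f 34 37 11
f 22 37 34
f 1 34 38
f 34 11 42
f 38 42 12
f 34 42 38
f 2 18 29
f 18 6 32
f 29 32 10
f 18 32 29
f 6 41 19
f 41 12 40
f 19 40 5
f 41 40 19
f 12 42 39
f 42 11 35
f 39 35 3
f 42 35 39
f 11 37 36
f 37 8 24
f 36 24 7
f 37 24 36
f 8 23 28
f 23 2 25
f 28 25 9
f 23 25 28
f 4 30 16
f 30 10 31
f 16 31 5
f 30 31 16
f 4 16 14
f 16 5 15
f 14 15 3
f 16 15 14
f 4 14 21
f 14 3 20
f 21 20 7
f 14 20 21
f 4 21 26
f 21 7 27
f 26 27 9
f 21 27 26
f 4 26 30
f 26 9 33
f 30 33 10
f 26 33 30
f 5 31 19
f 31 10 32
f 19 32 6
f 31 32 19
f 3 15 39
f 15 5 40
f 39 40 12
f 15 40 39
f 7 20 36
f 20 3 35
f 36 35 11
f 20 35 36
f 9 27 28
f 27 7 24
f 28 24 8
f 27 24 28
f 10 33 29
f 33 9 25
f 29 25 2
f 33 25 29
f 44 43 46
f 44 46 45
f 46 43 47
f 46 47 45
f 47 43 48
f 47 48 45
f 48 43 49
f 48 49 45
f 49 43 50
f 49 50 45
f 50 43 51
f 50 51 45
f 51 43 52
f 51 52 45
f 52 43 53
f 52 53 45
f 53 43 54
f 53 54 45
f 54 43 55
f 54 55 45
f 55 43 56
f 55 56 45
f 56 43 57
f 56 57 45
f 57 43 58
f 57 58 45
f 58 43 59
f 58 59 45
f 59 43 60
f 59 60 45
f 60 43 44
f 60 44 45
f 62 61 64
f 62 64 63
f 64 61 65
f 64 65 63
f 65 61 66
f 65 66 63
f 66 61 67
f 66 67 63
f 67 61 68
f 67 68 63
f 68 61 69
f 68 69 63
f 69 61 70
f 69 70 63
f 70 61 71
f 70 71 63
f 71 61 72
f 71 72 63
f 72 61 73
f 72 73 63
f 73 61 74
f 73 74 63
f 74 61 62
f 74 62 63



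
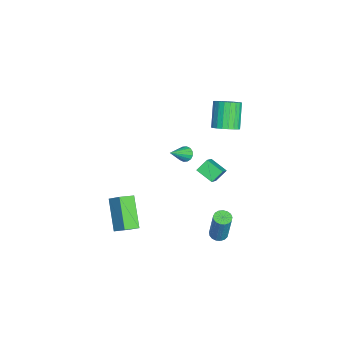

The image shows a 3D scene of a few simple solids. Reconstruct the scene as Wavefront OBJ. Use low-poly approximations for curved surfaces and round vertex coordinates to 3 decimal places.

v 2.598 3.41 -4.135
v 2.999 3.747 -4.265
v 3.504 3.947 -2.195
v 3.102 3.61 -2.065
v 2.796 3.903 -4.231
v 3.301 4.103 -2.161
v 2.548 3.946 -4.175
v 3.052 4.146 -2.105
v 2.311 3.867 -4.109
v 2.815 4.067 -2.039
v 2.139 3.682 -4.05
v 2.644 3.883 -1.98
v 2.073 3.436 -4.01
v 2.578 3.636 -1.94
v 2.127 3.183 -3.998
v 2.632 3.383 -1.928
v 2.289 2.983 -4.018
v 2.793 3.183 -1.948
v 2.521 2.88 -4.065
v 3.026 3.08 -1.995
v 2.771 2.899 -4.128
v 3.276 3.099 -2.058
v 2.982 3.034 -4.192
v 3.486 3.235 -2.122
v 3.104 3.256 -4.244
v 3.609 3.456 -2.174
v 3.11 3.513 -4.27
v 3.615 3.714 -2.2
v -1.858 1.533 -1.027
v -1.434 1.674 -1.313
v -0.862 0.667 0.027
v -1.462 1.871 -1.124
v -1.596 1.978 -0.91
v -1.8 1.966 -0.727
v -2.02 1.838 -0.625
v -2.196 1.628 -0.63
v -2.282 1.393 -0.742
v -2.255 1.195 -0.931
v -2.121 1.088 -1.145
v -1.917 1.1 -1.328
v -1.697 1.229 -1.43
v -1.52 1.438 -1.425
v -2.472 3.861 0.81
v -1.99 3.348 1.251
v -3.147 3.467 2.651
v -3.628 3.979 2.21
v -1.86 3.657 1.332
v -3.016 3.775 2.733
v -1.835 4.001 1.324
v -2.992 4.12 2.724
v -1.921 4.321 1.226
v -3.077 4.439 2.626
v -2.101 4.561 1.057
v -3.258 4.68 2.457
v -2.346 4.68 0.844
v -3.502 4.799 2.245
v -2.612 4.658 0.626
v -3.769 4.776 2.027
v -2.855 4.497 0.44
v -4.011 4.616 1.84
v -3.031 4.227 0.317
v -4.187 4.346 1.718
v -3.11 3.893 0.28
v -4.266 4.012 1.68
v -3.079 3.554 0.334
v -4.235 3.672 1.735
v -2.943 3.267 0.471
v -4.099 3.386 1.871
v -2.726 3.084 0.666
v -3.882 3.202 2.066
v -2.464 3.034 0.886
v -3.621 3.153 2.286
v -2.204 3.128 1.093
v -3.361 3.246 2.493
v 3.136 -2.458 -3.338
v 1.566 -2.769 -1.888
v 2.643 -1.654 -3.7
v 1.072 -1.966 -2.25
v 3.648 -1.834 -2.65
v 2.077 -2.146 -1.2
v 3.154 -1.031 -3.012
v 1.584 -1.342 -1.562
v 3.14 2.366 2.404
v 2.764 2.942 2.937
v 3.719 3.184 1.928
v 3.344 3.76 2.461
v 4.596 2.1 3.719
v 4.221 2.676 4.252
v 5.176 2.918 3.243
v 4.8 3.494 3.776
f 2 1 5
f 2 5 3
f 3 5 6
f 3 6 4
f 5 1 7
f 5 7 6
f 6 7 8
f 6 8 4
f 7 1 9
f 7 9 8
f 8 9 10
f 8 10 4
f 9 1 11
f 9 11 10
f 10 11 12
f 10 12 4
f 11 1 13
f 11 13 12
f 12 13 14
f 12 14 4
f 13 1 15
f 13 15 14
f 14 15 16
f 14 16 4
f 15 1 17
f 15 17 16
f 16 17 18
f 16 18 4
f 17 1 19
f 17 19 18
f 18 19 20
f 18 20 4
f 19 1 21
f 19 21 20
f 20 21 22
f 20 22 4
f 21 1 23
f 21 23 22
f 22 23 24
f 22 24 4
f 23 1 25
f 23 25 24
f 24 25 26
f 24 26 4
f 25 1 27
f 25 27 26
f 26 27 28
f 26 28 4
f 27 1 2
f 27 2 28
f 28 2 3
f 28 3 4
f 30 29 32
f 30 32 31
f 32 29 33
f 32 33 31
f 33 29 34
f 33 34 31
f 34 29 35
f 34 35 31
f 35 29 36
f 35 36 31
f 36 29 37
f 36 37 31
f 37 29 38
f 37 38 31
f 38 29 39
f 38 39 31
f 39 29 40
f 39 40 31
f 40 29 41
f 40 41 31
f 41 29 42
f 41 42 31
f 42 29 30
f 42 30 31
f 44 43 47
f 44 47 45
f 45 47 48
f 45 48 46
f 47 43 49
f 47 49 48
f 48 49 50
f 48 50 46
f 49 43 51
f 49 51 50
f 50 51 52
f 50 52 46
f 51 43 53
f 51 53 52
f 52 53 54
f 52 54 46
f 53 43 55
f 53 55 54
f 54 55 56
f 54 56 46
f 55 43 57
f 55 57 56
f 56 57 58
f 56 58 46
f 57 43 59
f 57 59 58
f 58 59 60
f 58 60 46
f 59 43 61
f 59 61 60
f 60 61 62
f 60 62 46
f 61 43 63
f 61 63 62
f 62 63 64
f 62 64 46
f 63 43 65
f 63 65 64
f 64 65 66
f 64 66 46
f 65 43 67
f 65 67 66
f 66 67 68
f 66 68 46
f 67 43 69
f 67 69 68
f 68 69 70
f 68 70 46
f 69 43 71
f 69 71 70
f 70 71 72
f 70 72 46
f 71 43 73
f 71 73 72
f 72 73 74
f 72 74 46
f 73 43 44
f 73 44 74
f 74 44 45
f 74 45 46
f 76 78 75
f 79 76 75
f 75 78 77
f 77 79 75
f 76 82 78
f 80 76 79
f 80 82 76
f 78 82 77
f 81 79 77
f 77 82 81
f 81 80 79
f 82 80 81
f 84 86 83
f 87 84 83
f 83 86 85
f 85 87 83
f 84 90 86
f 88 84 87
f 88 90 84
f 86 90 85
f 89 87 85
f 85 90 89
f 89 88 87
f 90 88 89



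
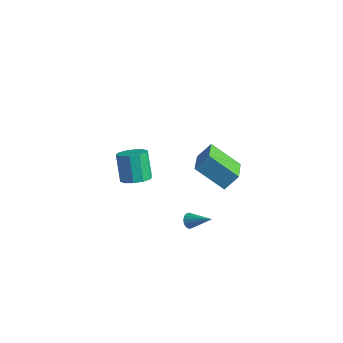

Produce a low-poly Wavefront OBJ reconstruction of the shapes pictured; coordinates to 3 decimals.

v 3.126 -1.552 1.913
v 1.412 -1.997 3.168
v 3.601 -0.857 2.809
v 1.888 -1.302 4.064
v 4.012 -3.038 2.596
v 2.299 -3.483 3.851
v 4.488 -2.343 3.492
v 2.774 -2.788 4.747
v -3.481 -1.307 -2.81
v -2.721 -1.587 -2.294
v -3.54 -0.893 -0.714
v -4.299 -0.613 -1.23
v -2.62 -1.034 -2.484
v -3.439 -0.34 -0.904
v -2.847 -0.586 -2.799
v -3.666 0.108 -1.219
v -3.317 -0.413 -3.118
v -4.135 0.281 -1.538
v -3.849 -0.581 -3.319
v -4.667 0.113 -1.74
v -4.24 -1.027 -3.326
v -5.059 -0.333 -1.746
v -4.341 -1.58 -3.136
v -5.16 -0.886 -1.556
v -4.114 -2.028 -2.821
v -4.933 -1.334 -1.241
v -3.645 -2.201 -2.502
v -4.463 -1.507 -0.922
v -3.113 -2.033 -2.3
v -3.931 -1.339 -0.721
v 1.47 -2.786 -2.41
v 1.737 -3.084 -2.757
v 2.87 -2.554 -1.53
v 1.758 -2.867 -2.847
v 1.721 -2.634 -2.851
v 1.635 -2.431 -2.767
v 1.516 -2.299 -2.613
v 1.388 -2.263 -2.418
v 1.276 -2.33 -2.222
v 1.202 -2.488 -2.063
v 1.182 -2.705 -1.972
v 1.218 -2.938 -1.969
v 1.304 -3.141 -2.052
v 1.423 -3.274 -2.207
v 1.551 -3.31 -2.401
v 1.663 -3.242 -2.598
f 2 4 1
f 5 2 1
f 1 4 3
f 3 5 1
f 2 8 4
f 6 2 5
f 6 8 2
f 4 8 3
f 7 5 3
f 3 8 7
f 7 6 5
f 8 6 7
f 10 9 13
f 10 13 11
f 11 13 14
f 11 14 12
f 13 9 15
f 13 15 14
f 14 15 16
f 14 16 12
f 15 9 17
f 15 17 16
f 16 17 18
f 16 18 12
f 17 9 19
f 17 19 18
f 18 19 20
f 18 20 12
f 19 9 21
f 19 21 20
f 20 21 22
f 20 22 12
f 21 9 23
f 21 23 22
f 22 23 24
f 22 24 12
f 23 9 25
f 23 25 24
f 24 25 26
f 24 26 12
f 25 9 27
f 25 27 26
f 26 27 28
f 26 28 12
f 27 9 29
f 27 29 28
f 28 29 30
f 28 30 12
f 29 9 10
f 29 10 30
f 30 10 11
f 30 11 12
f 32 31 34
f 32 34 33
f 34 31 35
f 34 35 33
f 35 31 36
f 35 36 33
f 36 31 37
f 36 37 33
f 37 31 38
f 37 38 33
f 38 31 39
f 38 39 33
f 39 31 40
f 39 40 33
f 40 31 41
f 40 41 33
f 41 31 42
f 41 42 33
f 42 31 43
f 42 43 33
f 43 31 44
f 43 44 33
f 44 31 45
f 44 45 33
f 45 31 46
f 45 46 33
f 46 31 32
f 46 32 33



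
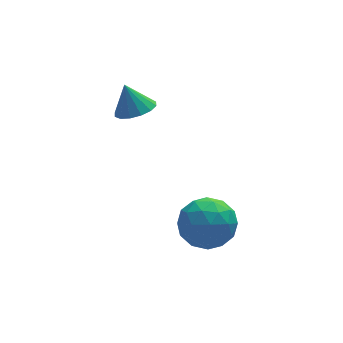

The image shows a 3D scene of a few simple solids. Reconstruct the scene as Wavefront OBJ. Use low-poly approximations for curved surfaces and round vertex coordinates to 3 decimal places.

v -0.364 2.612 1.969
v 0.065 1.949 2.309
v -0.676 3.028 3.171
v 0.366 2.275 2.275
v 0.471 2.692 2.158
v 0.353 3.087 1.991
v 0.043 3.355 1.818
v -0.377 3.424 1.685
v -0.793 3.276 1.628
v -1.094 2.949 1.663
v -1.199 2.533 1.779
v -1.081 2.138 1.947
v -0.77 1.87 2.12
v -0.351 1.801 2.253
v 1.082 -0.774 -3.066
v 1.88 -0.255 -2.304
v 0.84 -2.265 -1.796
v 1.638 -1.746 -1.034
v 0.549 -1.229 -1.221
v 0.699 -0.308 -2.006
v 2.021 -2.212 -2.094
v 2.171 -1.291 -2.879
v 2.461 -1.143 -1.703
v 1.551 -0.536 -1.164
v 1.169 -1.984 -2.936
v 0.259 -1.377 -2.397
v 1.503 -0.384 -2.797
v 1.217 -2.136 -1.303
v 0.577 -1.833 -1.414
v 1.046 -1.528 -0.966
v 0.808 -0.415 -2.622
v 1.277 -0.11 -2.174
v 0.494 -0.682 -1.537
v 1.443 -2.41 -1.926
v 1.912 -2.105 -1.478
v 1.674 -0.992 -3.134
v 2.143 -0.687 -2.686
v 2.226 -1.838 -2.563
v 2.313 -0.601 -1.995
v 2.17 -1.477 -1.249
v 2.396 -1.751 -1.872
v 2.484 -1.209 -2.333
v 1.778 -0.244 -1.678
v 1.635 -1.12 -0.932
v 0.995 -0.817 -1.042
v 1.083 -0.275 -1.503
v 2.119 -0.766 -1.325
v 1.085 -1.4 -3.168
v 0.942 -2.276 -2.422
v 1.637 -2.245 -2.597
v 1.725 -1.703 -3.058
v 0.55 -1.043 -2.851
v 0.407 -1.919 -2.105
v 0.236 -1.311 -1.767
v 0.324 -0.769 -2.228
v 0.601 -1.754 -2.775
f 2 1 4
f 2 4 3
f 4 1 5
f 4 5 3
f 5 1 6
f 5 6 3
f 6 1 7
f 6 7 3
f 7 1 8
f 7 8 3
f 8 1 9
f 8 9 3
f 9 1 10
f 9 10 3
f 10 1 11
f 10 11 3
f 11 1 12
f 11 12 3
f 12 1 13
f 12 13 3
f 13 1 14
f 13 14 3
f 14 1 2
f 14 2 3
f 15 52 31
f 52 26 55
f 31 55 20
f 52 55 31
f 15 31 27
f 31 20 32
f 27 32 16
f 31 32 27
f 15 27 36
f 27 16 37
f 36 37 22
f 27 37 36
f 15 36 48
f 36 22 51
f 48 51 25
f 36 51 48
f 15 48 52
f 48 25 56
f 52 56 26
f 48 56 52
f 16 32 43
f 32 20 46
f 43 46 24
f 32 46 43
f 20 55 33
f 55 26 54
f 33 54 19
f 55 54 33
f 26 56 53
f 56 25 49
f 53 49 17
f 56 49 53
f 25 51 50
f 51 22 38
f 50 38 21
f 51 38 50
f 22 37 42
f 37 16 39
f 42 39 23
f 37 39 42
f 18 44 30
f 44 24 45
f 30 45 19
f 44 45 30
f 18 30 28
f 30 19 29
f 28 29 17
f 30 29 28
f 18 28 35
f 28 17 34
f 35 34 21
f 28 34 35
f 18 35 40
f 35 21 41
f 40 41 23
f 35 41 40
f 18 40 44
f 40 23 47
f 44 47 24
f 40 47 44
f 19 45 33
f 45 24 46
f 33 46 20
f 45 46 33
f 17 29 53
f 29 19 54
f 53 54 26
f 29 54 53
f 21 34 50
f 34 17 49
f 50 49 25
f 34 49 50
f 23 41 42
f 41 21 38
f 42 38 22
f 41 38 42
f 24 47 43
f 47 23 39
f 43 39 16
f 47 39 43



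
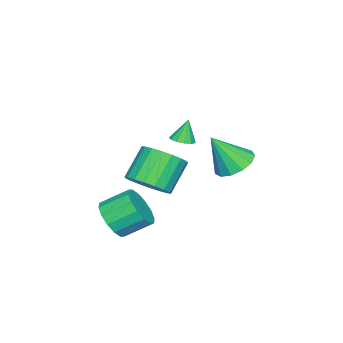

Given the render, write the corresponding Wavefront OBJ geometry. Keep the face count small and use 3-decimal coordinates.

v 2.269 3.019 2.036
v 2.715 2.725 2.203
v 1.951 3.141 3.104
v 2.806 3.027 2.195
v 2.726 3.326 2.137
v 2.501 3.528 2.047
v 2.202 3.569 1.954
v 1.925 3.434 1.886
v 1.756 3.168 1.867
v 1.751 2.855 1.901
v 1.91 2.593 1.978
v 2.183 2.467 2.074
v 2.483 2.516 2.158
v 3.053 0.122 -3.072
v 3.904 0.684 -3.221
v 3.317 1.78 -2.436
v 2.467 1.218 -2.288
v 3.584 0.806 -3.63
v 2.997 1.902 -2.846
v 3.123 0.745 -3.89
v 2.536 1.84 -3.105
v 2.643 0.517 -3.931
v 2.056 1.612 -3.146
v 2.272 0.183 -3.741
v 1.686 1.279 -2.956
v 2.112 -0.167 -3.373
v 1.525 0.928 -2.588
v 2.203 -0.44 -2.924
v 1.616 0.656 -2.139
v 2.523 -0.562 -2.514
v 1.936 0.534 -1.73
v 2.984 -0.5 -2.255
v 2.397 0.595 -1.47
v 3.464 -0.272 -2.214
v 2.877 0.823 -1.429
v 3.834 0.061 -2.404
v 3.248 1.157 -1.619
v 3.995 0.412 -2.772
v 3.408 1.507 -1.987
v 1.757 1.158 -1.397
v 2.526 0.945 -0.684
v 1.353 1.169 0.649
v 0.583 1.382 -0.063
v 2.557 1.417 -0.736
v 1.384 1.642 0.597
v 2.43 1.838 -0.918
v 1.257 2.063 0.415
v 2.169 2.124 -1.196
v 0.996 2.349 0.137
v 1.827 2.219 -1.513
v 0.654 2.444 -0.18
v 1.471 2.104 -1.807
v 0.298 2.328 -0.474
v 1.171 1.801 -2.02
v -0.002 2.025 -0.687
v 0.987 1.371 -2.109
v -0.186 1.595 -0.776
v 0.956 0.898 -2.057
v -0.217 1.123 -0.724
v 1.083 0.477 -1.875
v -0.09 0.702 -0.542
v 1.344 0.191 -1.597
v 0.171 0.416 -0.264
v 1.686 0.096 -1.28
v 0.513 0.321 0.053
v 2.042 0.212 -0.986
v 0.869 0.436 0.347
v 2.342 0.515 -0.773
v 1.169 0.739 0.56
v -1.009 3.903 -0.774
v -0.479 3.233 -1.312
v -0.431 3.037 0.874
v -0.127 3.668 -1.207
v -0.056 4.177 -0.964
v -0.287 4.6 -0.661
v -0.747 4.801 -0.394
v -1.29 4.718 -0.248
v -1.745 4.375 -0.268
v -1.965 3.883 -0.45
v -1.882 3.397 -0.734
v -1.522 3.072 -1.031
v -0.999 3.011 -1.247
f 2 1 4
f 2 4 3
f 4 1 5
f 4 5 3
f 5 1 6
f 5 6 3
f 6 1 7
f 6 7 3
f 7 1 8
f 7 8 3
f 8 1 9
f 8 9 3
f 9 1 10
f 9 10 3
f 10 1 11
f 10 11 3
f 11 1 12
f 11 12 3
f 12 1 13
f 12 13 3
f 13 1 2
f 13 2 3
f 15 14 18
f 15 18 16
f 16 18 19
f 16 19 17
f 18 14 20
f 18 20 19
f 19 20 21
f 19 21 17
f 20 14 22
f 20 22 21
f 21 22 23
f 21 23 17
f 22 14 24
f 22 24 23
f 23 24 25
f 23 25 17
f 24 14 26
f 24 26 25
f 25 26 27
f 25 27 17
f 26 14 28
f 26 28 27
f 27 28 29
f 27 29 17
f 28 14 30
f 28 30 29
f 29 30 31
f 29 31 17
f 30 14 32
f 30 32 31
f 31 32 33
f 31 33 17
f 32 14 34
f 32 34 33
f 33 34 35
f 33 35 17
f 34 14 36
f 34 36 35
f 35 36 37
f 35 37 17
f 36 14 38
f 36 38 37
f 37 38 39
f 37 39 17
f 38 14 15
f 38 15 39
f 39 15 16
f 39 16 17
f 41 40 44
f 41 44 42
f 42 44 45
f 42 45 43
f 44 40 46
f 44 46 45
f 45 46 47
f 45 47 43
f 46 40 48
f 46 48 47
f 47 48 49
f 47 49 43
f 48 40 50
f 48 50 49
f 49 50 51
f 49 51 43
f 50 40 52
f 50 52 51
f 51 52 53
f 51 53 43
f 52 40 54
f 52 54 53
f 53 54 55
f 53 55 43
f 54 40 56
f 54 56 55
f 55 56 57
f 55 57 43
f 56 40 58
f 56 58 57
f 57 58 59
f 57 59 43
f 58 40 60
f 58 60 59
f 59 60 61
f 59 61 43
f 60 40 62
f 60 62 61
f 61 62 63
f 61 63 43
f 62 40 64
f 62 64 63
f 63 64 65
f 63 65 43
f 64 40 66
f 64 66 65
f 65 66 67
f 65 67 43
f 66 40 68
f 66 68 67
f 67 68 69
f 67 69 43
f 68 40 41
f 68 41 69
f 69 41 42
f 69 42 43
f 71 70 73
f 71 73 72
f 73 70 74
f 73 74 72
f 74 70 75
f 74 75 72
f 75 70 76
f 75 76 72
f 76 70 77
f 76 77 72
f 77 70 78
f 77 78 72
f 78 70 79
f 78 79 72
f 79 70 80
f 79 80 72
f 80 70 81
f 80 81 72
f 81 70 82
f 81 82 72
f 82 70 71
f 82 71 72



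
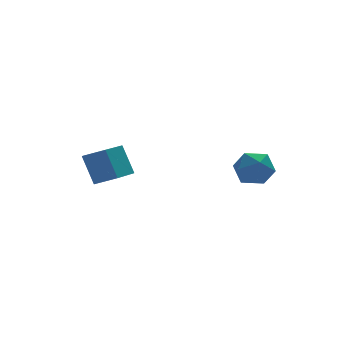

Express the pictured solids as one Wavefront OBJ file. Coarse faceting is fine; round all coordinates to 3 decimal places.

v 2.43 -2.487 -2.056
v 3.087 -1.905 -1.336
v 3.813 -2.555 -3.264
v 4.47 -1.973 -2.544
v 4.166 -3.039 -2.299
v 3.311 -2.997 -1.553
v 3.589 -1.463 -3.047
v 2.734 -1.421 -2.301
v 3.804 -1.272 -1.949
v 4.16 -2.246 -1.486
v 2.74 -2.214 -3.114
v 3.096 -3.188 -2.651
v -3.418 1.225 -3.357
v -3.636 2.107 -1.768
v -1.953 2.438 -3.829
v -2.171 3.32 -2.241
v -2.549 0.4 -2.779
v -2.767 1.282 -1.191
v -1.084 1.613 -3.252
v -1.302 2.495 -1.663
f 1 12 6
f 1 6 2
f 1 2 8
f 1 8 11
f 1 11 12
f 2 6 10
f 6 12 5
f 12 11 3
f 11 8 7
f 8 2 9
f 4 10 5
f 4 5 3
f 4 3 7
f 4 7 9
f 4 9 10
f 5 10 6
f 3 5 12
f 7 3 11
f 9 7 8
f 10 9 2
f 14 16 13
f 17 14 13
f 13 16 15
f 15 17 13
f 14 20 16
f 18 14 17
f 18 20 14
f 16 20 15
f 19 17 15
f 15 20 19
f 19 18 17
f 20 18 19



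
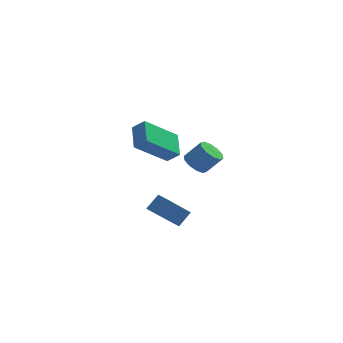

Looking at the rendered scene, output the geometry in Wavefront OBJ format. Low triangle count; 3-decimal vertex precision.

v 1.163 -1.88 2.461
v 1.607 -1.584 2.09
v 2.32 -1.603 2.927
v 1.877 -1.9 3.299
v 1.393 -1.301 2.279
v 2.107 -1.32 3.116
v 1.092 -1.239 2.537
v 1.805 -1.258 3.374
v 0.818 -1.422 2.766
v 1.531 -1.441 3.603
v 0.676 -1.78 2.879
v 1.389 -1.799 3.716
v 0.72 -2.177 2.833
v 1.433 -2.196 3.67
v 0.933 -2.46 2.644
v 1.647 -2.479 3.481
v 1.235 -2.522 2.386
v 1.948 -2.541 3.223
v 1.509 -2.339 2.157
v 2.222 -2.358 2.994
v 1.651 -1.981 2.044
v 2.364 -2 2.881
v -1.002 -0.722 -0.973
v -0.495 -0.323 -0.303
v -0.186 0.379 -2.245
v 0.32 0.778 -1.575
v -0.4 -1.298 -1.085
v 0.106 -0.899 -0.415
v 0.415 -0.197 -2.357
v 0.922 0.202 -1.687
v -0.259 3.719 -0.217
v -1.746 2.841 1.098
v -0.406 4.973 0.456
v -1.892 4.094 1.77
v 0.332 3.506 0.31
v -1.154 2.627 1.624
v 0.186 4.759 0.982
v -1.301 3.881 2.297
f 2 1 5
f 2 5 3
f 3 5 6
f 3 6 4
f 5 1 7
f 5 7 6
f 6 7 8
f 6 8 4
f 7 1 9
f 7 9 8
f 8 9 10
f 8 10 4
f 9 1 11
f 9 11 10
f 10 11 12
f 10 12 4
f 11 1 13
f 11 13 12
f 12 13 14
f 12 14 4
f 13 1 15
f 13 15 14
f 14 15 16
f 14 16 4
f 15 1 17
f 15 17 16
f 16 17 18
f 16 18 4
f 17 1 19
f 17 19 18
f 18 19 20
f 18 20 4
f 19 1 21
f 19 21 20
f 20 21 22
f 20 22 4
f 21 1 2
f 21 2 22
f 22 2 3
f 22 3 4
f 24 26 23
f 27 24 23
f 23 26 25
f 25 27 23
f 24 30 26
f 28 24 27
f 28 30 24
f 26 30 25
f 29 27 25
f 25 30 29
f 29 28 27
f 30 28 29
f 32 34 31
f 35 32 31
f 31 34 33
f 33 35 31
f 32 38 34
f 36 32 35
f 36 38 32
f 34 38 33
f 37 35 33
f 33 38 37
f 37 36 35
f 38 36 37



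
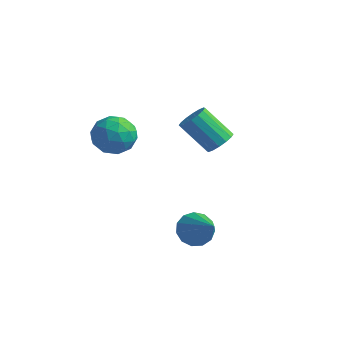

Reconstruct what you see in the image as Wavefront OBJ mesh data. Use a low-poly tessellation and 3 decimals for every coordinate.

v -2.634 0.507 -0.222
v -2.097 0.082 -1.074
v -3.043 -1.122 0.334
v -2.506 -1.547 -0.518
v -1.954 -1.046 0.282
v -1.701 -0.039 -0.062
v -3.439 -1.001 -0.678
v -3.186 0.006 -1.022
v -2.594 -0.85 -1.356
v -1.676 -0.879 -0.762
v -3.464 -0.161 0.022
v -2.546 -0.19 0.616
v -2.329 0.438 -0.697
v -2.811 -1.478 -0.043
v -2.486 -1.183 0.427
v -2.17 -1.433 -0.074
v -2.097 0.366 -0.102
v -1.781 0.116 -0.603
v -1.697 -0.547 0.194
v -3.359 -1.156 -0.137
v -3.043 -1.406 -0.638
v -2.97 0.393 -0.666
v -2.654 0.143 -1.167
v -3.443 -0.493 -0.934
v -2.306 -0.361 -1.363
v -2.547 -1.318 -1.036
v -3.095 -0.997 -1.131
v -2.946 -0.405 -1.333
v -1.766 -0.377 -1.014
v -2.007 -1.335 -0.688
v -1.682 -1.04 -0.217
v -1.534 -0.448 -0.42
v -2.059 -0.925 -1.18
v -3.133 0.295 -0.052
v -3.374 -0.663 0.274
v -3.606 -0.592 -0.32
v -3.458 0 -0.523
v -2.593 0.278 0.296
v -2.834 -0.679 0.623
v -2.194 -0.635 0.593
v -2.045 -0.043 0.391
v -3.081 -0.115 0.44
v 1.18 2.142 -0.881
v 1.579 2.563 -0.406
v 0.28 2.278 0.937
v -0.12 1.858 0.461
v 1.341 2.812 -0.584
v 0.041 2.527 0.759
v 1.059 2.881 -0.842
v -0.241 2.597 0.501
v 0.81 2.753 -1.11
v -0.49 2.469 0.232
v 0.66 2.461 -1.317
v -0.64 2.177 0.025
v 0.649 2.083 -1.408
v -0.651 1.799 -0.065
v 0.78 1.722 -1.357
v -0.519 1.437 -0.014
v 1.019 1.473 -1.179
v -0.281 1.188 0.164
v 1.301 1.403 -0.921
v 0.001 1.119 0.422
v 1.55 1.531 -0.652
v 0.25 1.247 0.69
v 1.7 1.823 -0.445
v 0.4 1.539 0.897
v 1.711 2.201 -0.355
v 0.411 1.917 0.988
v 2.121 -1.11 -4.228
v 2.76 -0.847 -4.789
v 3.639 -1.95 -2.892
v 2.688 -0.468 -4.469
v 2.437 -0.292 -4.072
v 2.085 -0.376 -3.725
v 1.744 -0.693 -3.537
v 1.523 -1.142 -3.569
v 1.492 -1.581 -3.81
v 1.661 -1.87 -4.184
v 1.975 -1.918 -4.571
v 2.336 -1.709 -4.85
v 2.629 -1.31 -4.931
f 1 38 17
f 38 12 41
f 17 41 6
f 38 41 17
f 1 17 13
f 17 6 18
f 13 18 2
f 17 18 13
f 1 13 22
f 13 2 23
f 22 23 8
f 13 23 22
f 1 22 34
f 22 8 37
f 34 37 11
f 22 37 34
f 1 34 38
f 34 11 42
f 38 42 12
f 34 42 38
f 2 18 29
f 18 6 32
f 29 32 10
f 18 32 29
f 6 41 19
f 41 12 40
f 19 40 5
f 41 40 19
f 12 42 39
f 42 11 35
f 39 35 3
f 42 35 39
f 11 37 36
f 37 8 24
f 36 24 7
f 37 24 36
f 8 23 28
f 23 2 25
f 28 25 9
f 23 25 28
f 4 30 16
f 30 10 31
f 16 31 5
f 30 31 16
f 4 16 14
f 16 5 15
f 14 15 3
f 16 15 14
f 4 14 21
f 14 3 20
f 21 20 7
f 14 20 21
f 4 21 26
f 21 7 27
f 26 27 9
f 21 27 26
f 4 26 30
f 26 9 33
f 30 33 10
f 26 33 30
f 5 31 19
f 31 10 32
f 19 32 6
f 31 32 19
f 3 15 39
f 15 5 40
f 39 40 12
f 15 40 39
f 7 20 36
f 20 3 35
f 36 35 11
f 20 35 36
f 9 27 28
f 27 7 24
f 28 24 8
f 27 24 28
f 10 33 29
f 33 9 25
f 29 25 2
f 33 25 29
f 44 43 47
f 44 47 45
f 45 47 48
f 45 48 46
f 47 43 49
f 47 49 48
f 48 49 50
f 48 50 46
f 49 43 51
f 49 51 50
f 50 51 52
f 50 52 46
f 51 43 53
f 51 53 52
f 52 53 54
f 52 54 46
f 53 43 55
f 53 55 54
f 54 55 56
f 54 56 46
f 55 43 57
f 55 57 56
f 56 57 58
f 56 58 46
f 57 43 59
f 57 59 58
f 58 59 60
f 58 60 46
f 59 43 61
f 59 61 60
f 60 61 62
f 60 62 46
f 61 43 63
f 61 63 62
f 62 63 64
f 62 64 46
f 63 43 65
f 63 65 64
f 64 65 66
f 64 66 46
f 65 43 67
f 65 67 66
f 66 67 68
f 66 68 46
f 67 43 44
f 67 44 68
f 68 44 45
f 68 45 46
f 70 69 72
f 70 72 71
f 72 69 73
f 72 73 71
f 73 69 74
f 73 74 71
f 74 69 75
f 74 75 71
f 75 69 76
f 75 76 71
f 76 69 77
f 76 77 71
f 77 69 78
f 77 78 71
f 78 69 79
f 78 79 71
f 79 69 80
f 79 80 71
f 80 69 81
f 80 81 71
f 81 69 70
f 81 70 71

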